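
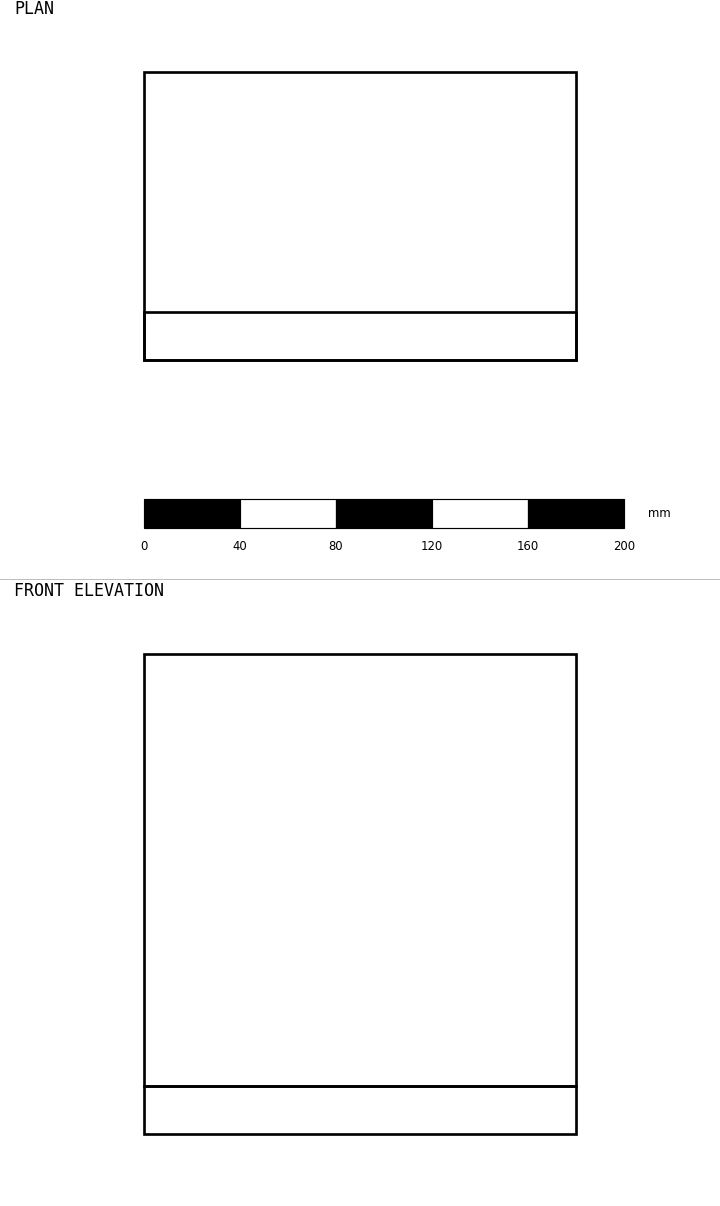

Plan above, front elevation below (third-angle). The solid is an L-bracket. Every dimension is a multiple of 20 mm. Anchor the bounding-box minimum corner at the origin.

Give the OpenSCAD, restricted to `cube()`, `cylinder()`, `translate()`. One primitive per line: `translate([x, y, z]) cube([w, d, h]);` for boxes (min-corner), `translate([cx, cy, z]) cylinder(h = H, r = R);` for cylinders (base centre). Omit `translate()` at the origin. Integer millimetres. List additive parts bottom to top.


cube([180, 120, 20]);
translate([0, 0, 20]) cube([180, 20, 180]);


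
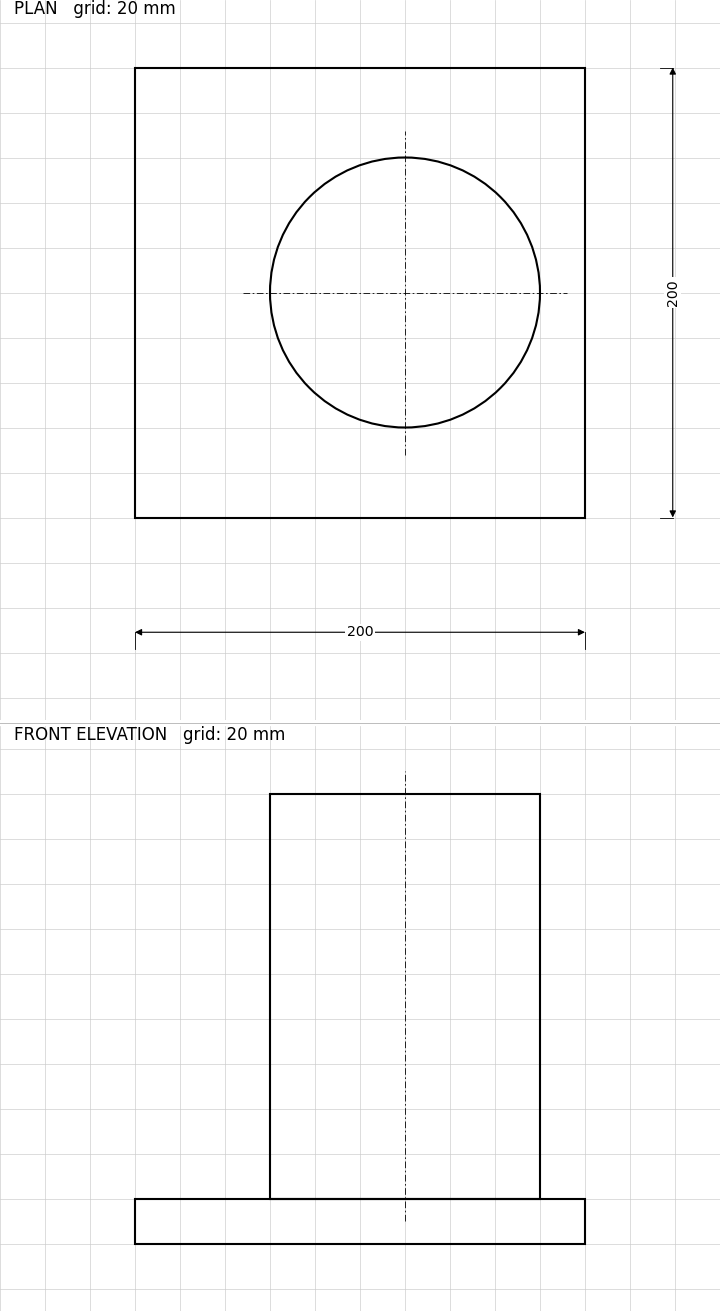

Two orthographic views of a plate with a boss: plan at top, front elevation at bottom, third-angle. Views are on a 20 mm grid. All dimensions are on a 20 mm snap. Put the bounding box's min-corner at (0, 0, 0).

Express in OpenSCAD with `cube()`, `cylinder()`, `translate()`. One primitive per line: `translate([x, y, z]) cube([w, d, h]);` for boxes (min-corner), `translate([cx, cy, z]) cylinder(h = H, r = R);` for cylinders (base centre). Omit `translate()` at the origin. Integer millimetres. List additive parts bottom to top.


cube([200, 200, 20]);
translate([120, 100, 20]) cylinder(h = 180, r = 60);


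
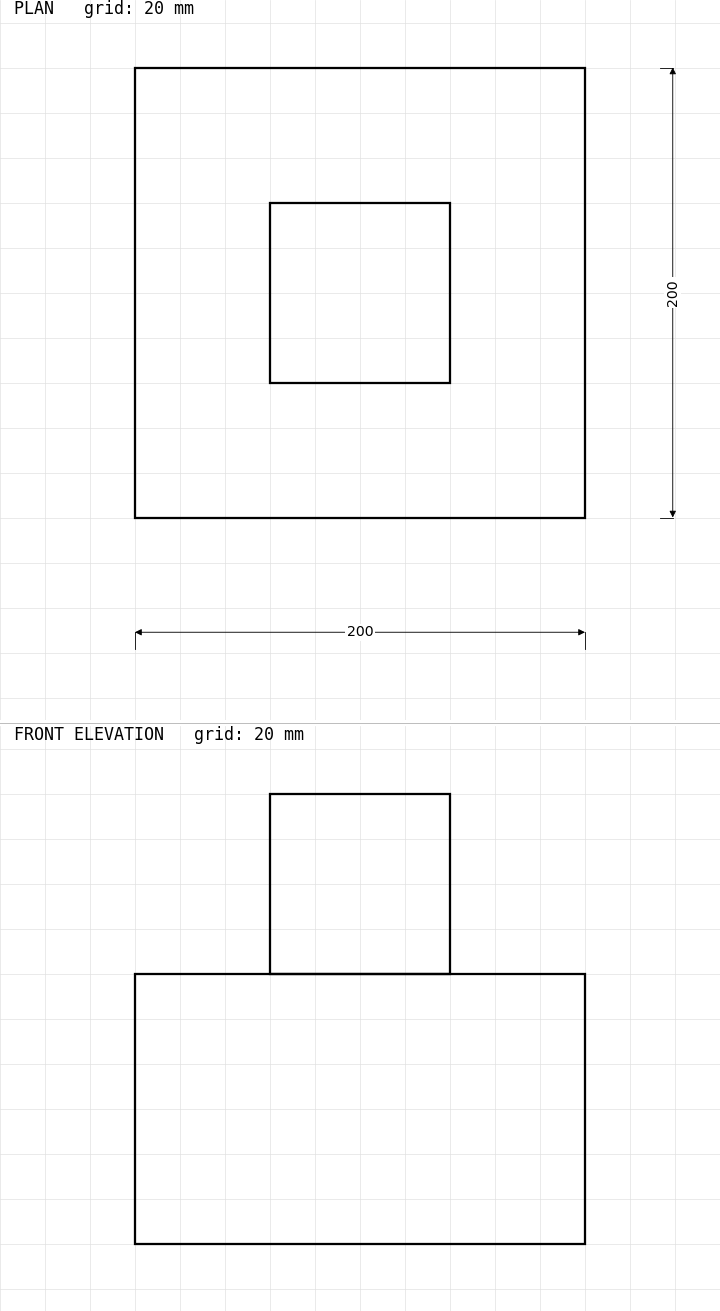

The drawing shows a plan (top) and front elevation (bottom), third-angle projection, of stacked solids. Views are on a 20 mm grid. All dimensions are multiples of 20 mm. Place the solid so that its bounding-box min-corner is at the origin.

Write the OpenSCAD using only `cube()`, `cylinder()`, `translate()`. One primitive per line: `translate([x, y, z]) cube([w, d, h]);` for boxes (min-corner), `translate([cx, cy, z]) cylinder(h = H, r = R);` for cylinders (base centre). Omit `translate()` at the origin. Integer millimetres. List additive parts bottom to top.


cube([200, 200, 120]);
translate([60, 60, 120]) cube([80, 80, 80]);


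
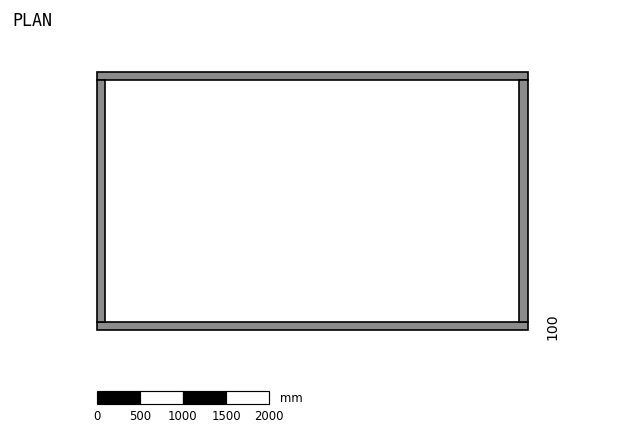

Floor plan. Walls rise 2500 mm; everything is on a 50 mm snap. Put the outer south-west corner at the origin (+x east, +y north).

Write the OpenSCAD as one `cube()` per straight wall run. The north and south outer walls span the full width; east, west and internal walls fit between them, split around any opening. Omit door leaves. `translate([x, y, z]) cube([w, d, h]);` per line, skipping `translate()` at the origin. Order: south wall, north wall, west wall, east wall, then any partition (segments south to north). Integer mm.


cube([5000, 100, 2500]);
translate([0, 2900, 0]) cube([5000, 100, 2500]);
translate([0, 100, 0]) cube([100, 2800, 2500]);
translate([4900, 100, 0]) cube([100, 2800, 2500]);


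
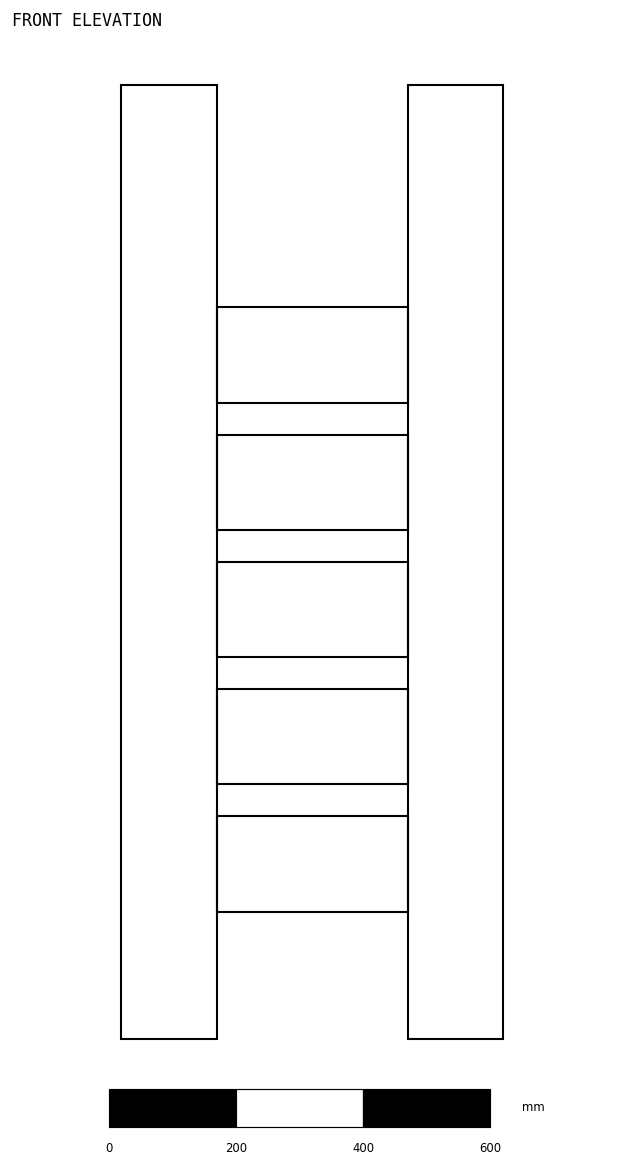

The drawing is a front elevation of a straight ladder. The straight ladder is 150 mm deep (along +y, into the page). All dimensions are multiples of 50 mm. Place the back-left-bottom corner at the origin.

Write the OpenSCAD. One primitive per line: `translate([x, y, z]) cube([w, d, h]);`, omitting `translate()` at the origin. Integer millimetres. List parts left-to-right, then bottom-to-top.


cube([150, 150, 1500]);
translate([150, 0, 200]) cube([300, 150, 150]);
translate([150, 0, 400]) cube([300, 150, 150]);
translate([150, 0, 600]) cube([300, 150, 150]);
translate([150, 0, 800]) cube([300, 150, 150]);
translate([150, 0, 1000]) cube([300, 150, 150]);
translate([450, 0, 0]) cube([150, 150, 1500]);


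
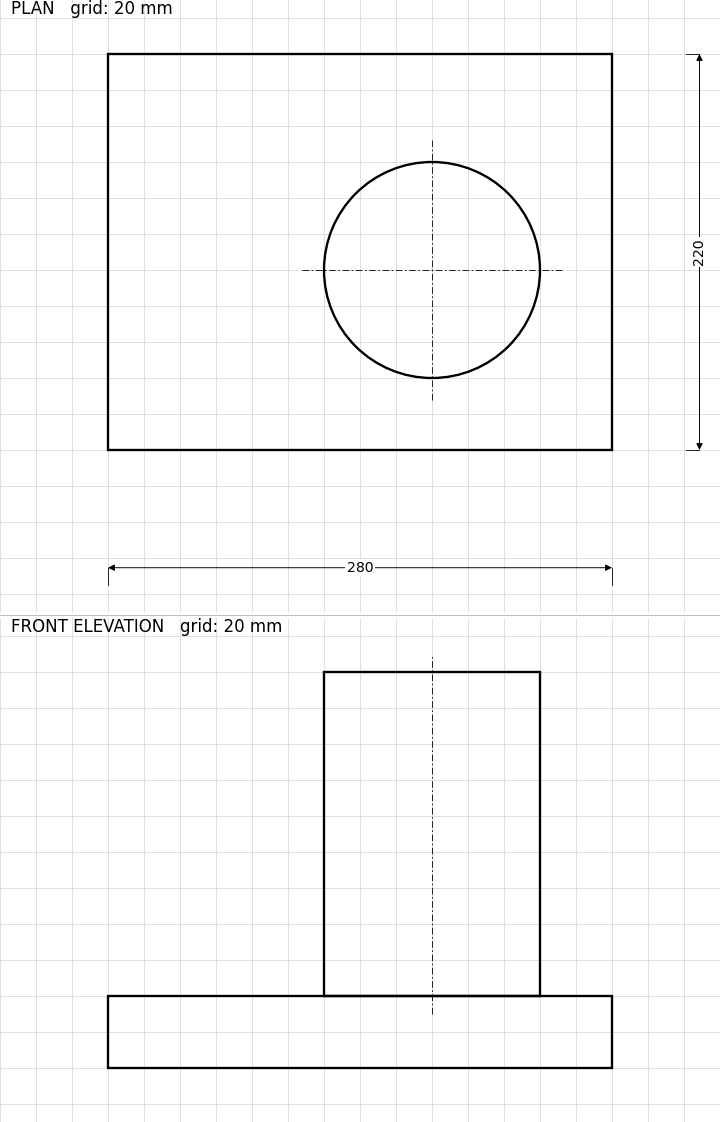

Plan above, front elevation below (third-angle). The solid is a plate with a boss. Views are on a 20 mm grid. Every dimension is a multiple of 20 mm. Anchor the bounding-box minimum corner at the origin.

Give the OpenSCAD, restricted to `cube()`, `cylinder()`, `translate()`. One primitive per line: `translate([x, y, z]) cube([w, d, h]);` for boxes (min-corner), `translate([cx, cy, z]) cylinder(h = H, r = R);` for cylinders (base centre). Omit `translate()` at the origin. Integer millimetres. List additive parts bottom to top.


cube([280, 220, 40]);
translate([180, 100, 40]) cylinder(h = 180, r = 60);


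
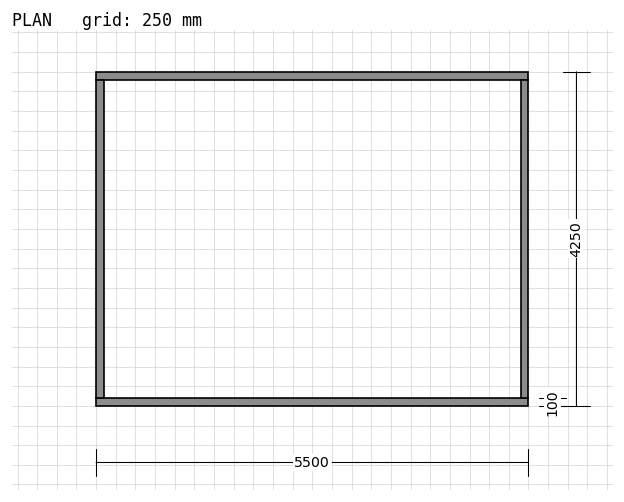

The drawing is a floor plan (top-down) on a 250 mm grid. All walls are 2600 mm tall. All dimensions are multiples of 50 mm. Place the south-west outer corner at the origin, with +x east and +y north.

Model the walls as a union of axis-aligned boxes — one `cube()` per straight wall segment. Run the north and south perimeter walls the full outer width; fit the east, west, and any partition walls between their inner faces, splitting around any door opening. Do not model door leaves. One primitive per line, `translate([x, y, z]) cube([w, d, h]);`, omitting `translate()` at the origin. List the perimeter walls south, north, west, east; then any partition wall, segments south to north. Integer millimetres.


cube([5500, 100, 2600]);
translate([0, 4150, 0]) cube([5500, 100, 2600]);
translate([0, 100, 0]) cube([100, 4050, 2600]);
translate([5400, 100, 0]) cube([100, 4050, 2600]);


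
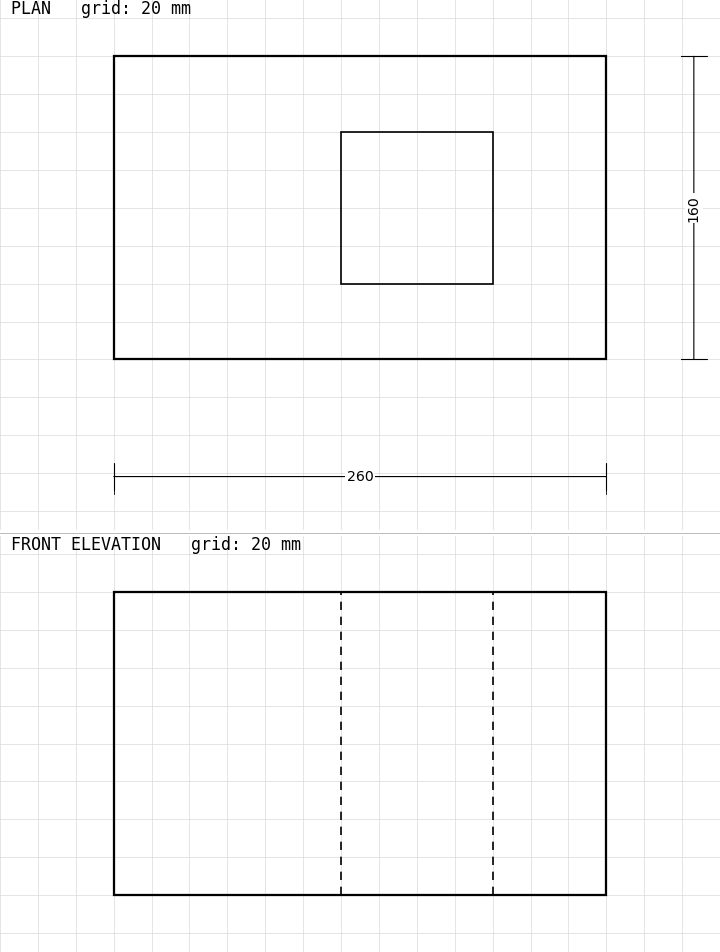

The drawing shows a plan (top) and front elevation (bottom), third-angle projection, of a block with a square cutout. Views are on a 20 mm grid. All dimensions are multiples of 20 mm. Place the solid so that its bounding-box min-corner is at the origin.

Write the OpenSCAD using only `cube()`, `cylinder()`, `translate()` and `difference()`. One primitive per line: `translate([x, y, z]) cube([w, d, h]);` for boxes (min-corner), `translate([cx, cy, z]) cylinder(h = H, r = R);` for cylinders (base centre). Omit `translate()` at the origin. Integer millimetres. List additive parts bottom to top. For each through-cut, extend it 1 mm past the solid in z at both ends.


difference() {
  cube([260, 160, 160]);
  translate([120, 40, -1]) cube([80, 80, 162]);
}


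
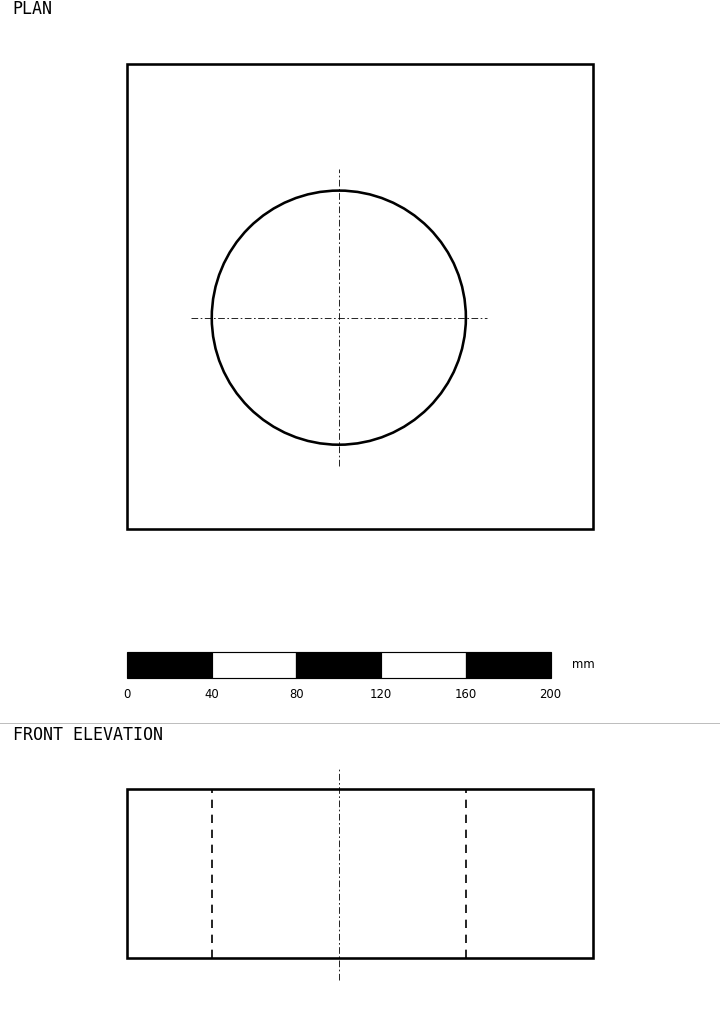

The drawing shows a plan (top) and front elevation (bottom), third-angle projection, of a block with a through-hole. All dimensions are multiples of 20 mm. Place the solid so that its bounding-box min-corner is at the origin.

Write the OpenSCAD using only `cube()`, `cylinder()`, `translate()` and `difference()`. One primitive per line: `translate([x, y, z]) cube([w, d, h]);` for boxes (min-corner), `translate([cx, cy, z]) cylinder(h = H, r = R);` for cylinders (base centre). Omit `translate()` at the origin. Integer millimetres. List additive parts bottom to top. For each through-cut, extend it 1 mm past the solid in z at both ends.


difference() {
  cube([220, 220, 80]);
  translate([100, 100, -1]) cylinder(h = 82, r = 60);
}


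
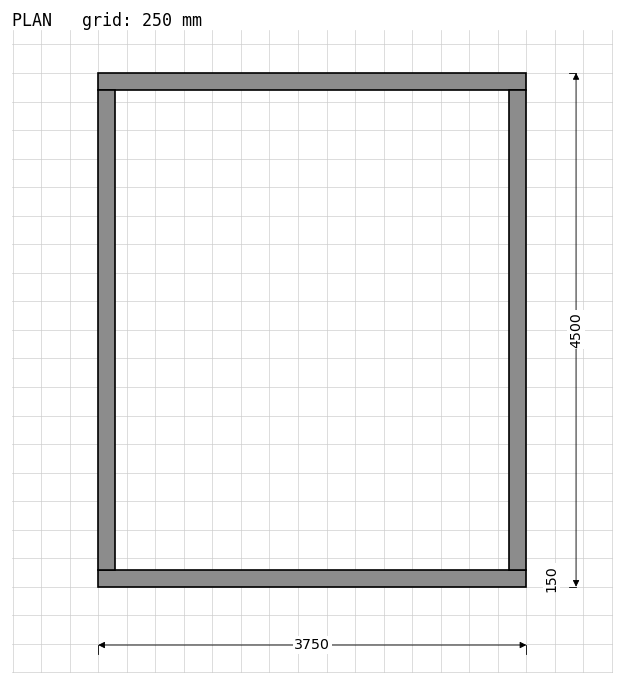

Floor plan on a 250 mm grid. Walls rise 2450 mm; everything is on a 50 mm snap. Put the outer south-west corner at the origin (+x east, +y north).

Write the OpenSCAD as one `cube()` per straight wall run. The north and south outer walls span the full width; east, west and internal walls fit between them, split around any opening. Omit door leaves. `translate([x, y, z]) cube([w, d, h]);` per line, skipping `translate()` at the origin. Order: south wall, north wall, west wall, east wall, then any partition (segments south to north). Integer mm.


cube([3750, 150, 2450]);
translate([0, 4350, 0]) cube([3750, 150, 2450]);
translate([0, 150, 0]) cube([150, 4200, 2450]);
translate([3600, 150, 0]) cube([150, 4200, 2450]);


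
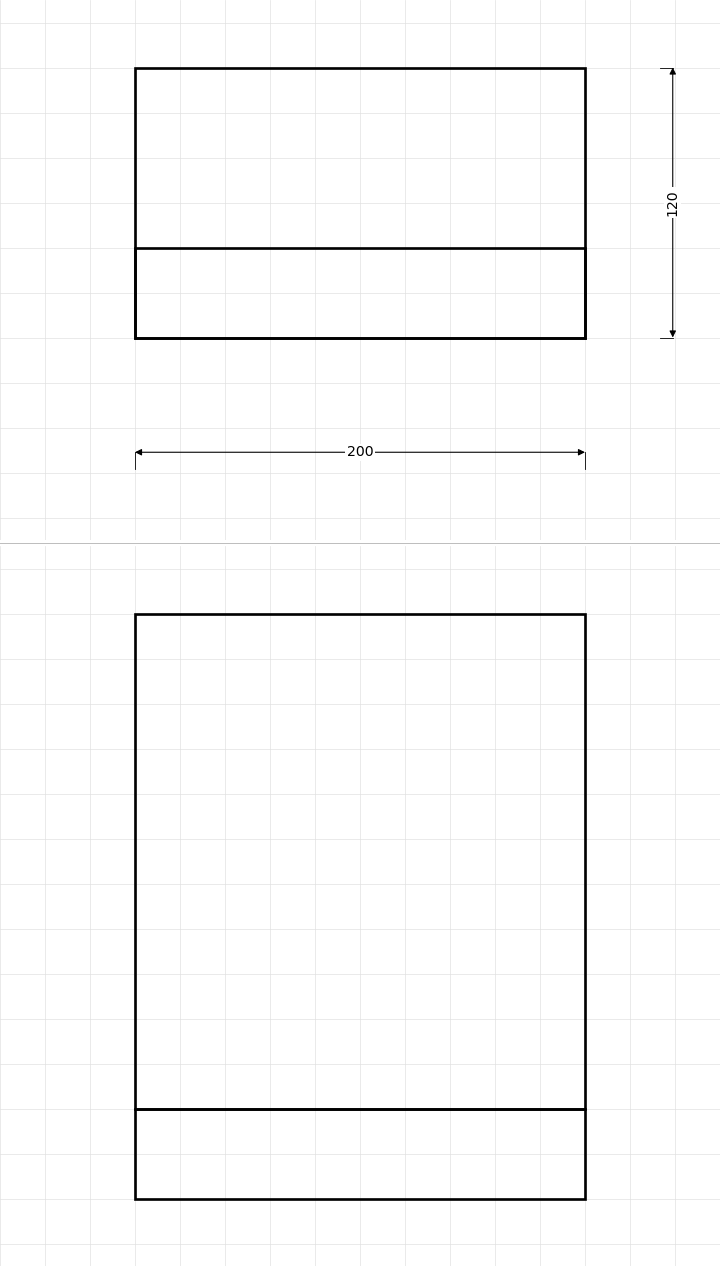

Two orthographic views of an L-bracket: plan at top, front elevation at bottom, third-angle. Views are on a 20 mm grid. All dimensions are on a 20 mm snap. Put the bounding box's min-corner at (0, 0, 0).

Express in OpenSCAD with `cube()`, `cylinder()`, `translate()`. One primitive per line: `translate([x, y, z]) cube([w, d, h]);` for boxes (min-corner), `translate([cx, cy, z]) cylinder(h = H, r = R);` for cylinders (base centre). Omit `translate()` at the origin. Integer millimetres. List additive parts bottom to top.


cube([200, 120, 40]);
translate([0, 0, 40]) cube([200, 40, 220]);


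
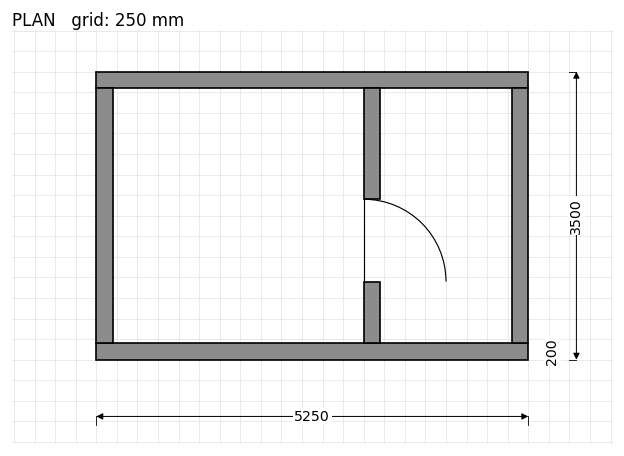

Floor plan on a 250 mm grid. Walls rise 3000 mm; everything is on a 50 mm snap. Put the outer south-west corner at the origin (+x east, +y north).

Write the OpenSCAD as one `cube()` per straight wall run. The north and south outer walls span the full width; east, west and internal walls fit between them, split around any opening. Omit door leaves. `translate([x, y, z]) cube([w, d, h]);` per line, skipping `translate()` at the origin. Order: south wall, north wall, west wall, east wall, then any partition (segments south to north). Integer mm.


cube([5250, 200, 3000]);
translate([0, 3300, 0]) cube([5250, 200, 3000]);
translate([0, 200, 0]) cube([200, 3100, 3000]);
translate([5050, 200, 0]) cube([200, 3100, 3000]);
translate([3250, 200, 0]) cube([200, 750, 3000]);
translate([3250, 1950, 0]) cube([200, 1350, 3000]);


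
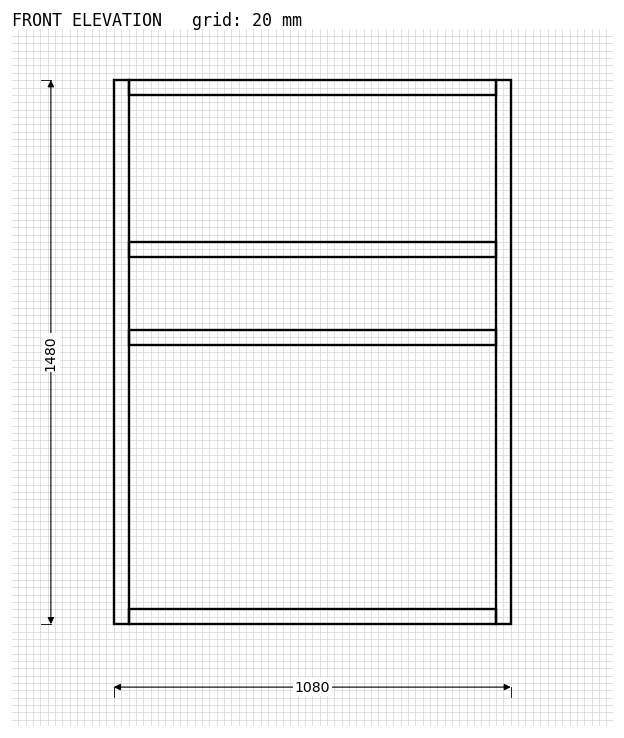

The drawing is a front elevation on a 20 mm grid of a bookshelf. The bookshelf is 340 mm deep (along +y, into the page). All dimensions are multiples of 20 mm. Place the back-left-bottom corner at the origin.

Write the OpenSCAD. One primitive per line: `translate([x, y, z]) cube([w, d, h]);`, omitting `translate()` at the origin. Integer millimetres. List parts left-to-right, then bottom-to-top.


cube([40, 340, 1480]);
translate([40, 0, 0]) cube([1000, 340, 40]);
translate([40, 0, 760]) cube([1000, 340, 40]);
translate([40, 0, 1000]) cube([1000, 340, 40]);
translate([40, 0, 1440]) cube([1000, 340, 40]);
translate([1040, 0, 0]) cube([40, 340, 1480]);


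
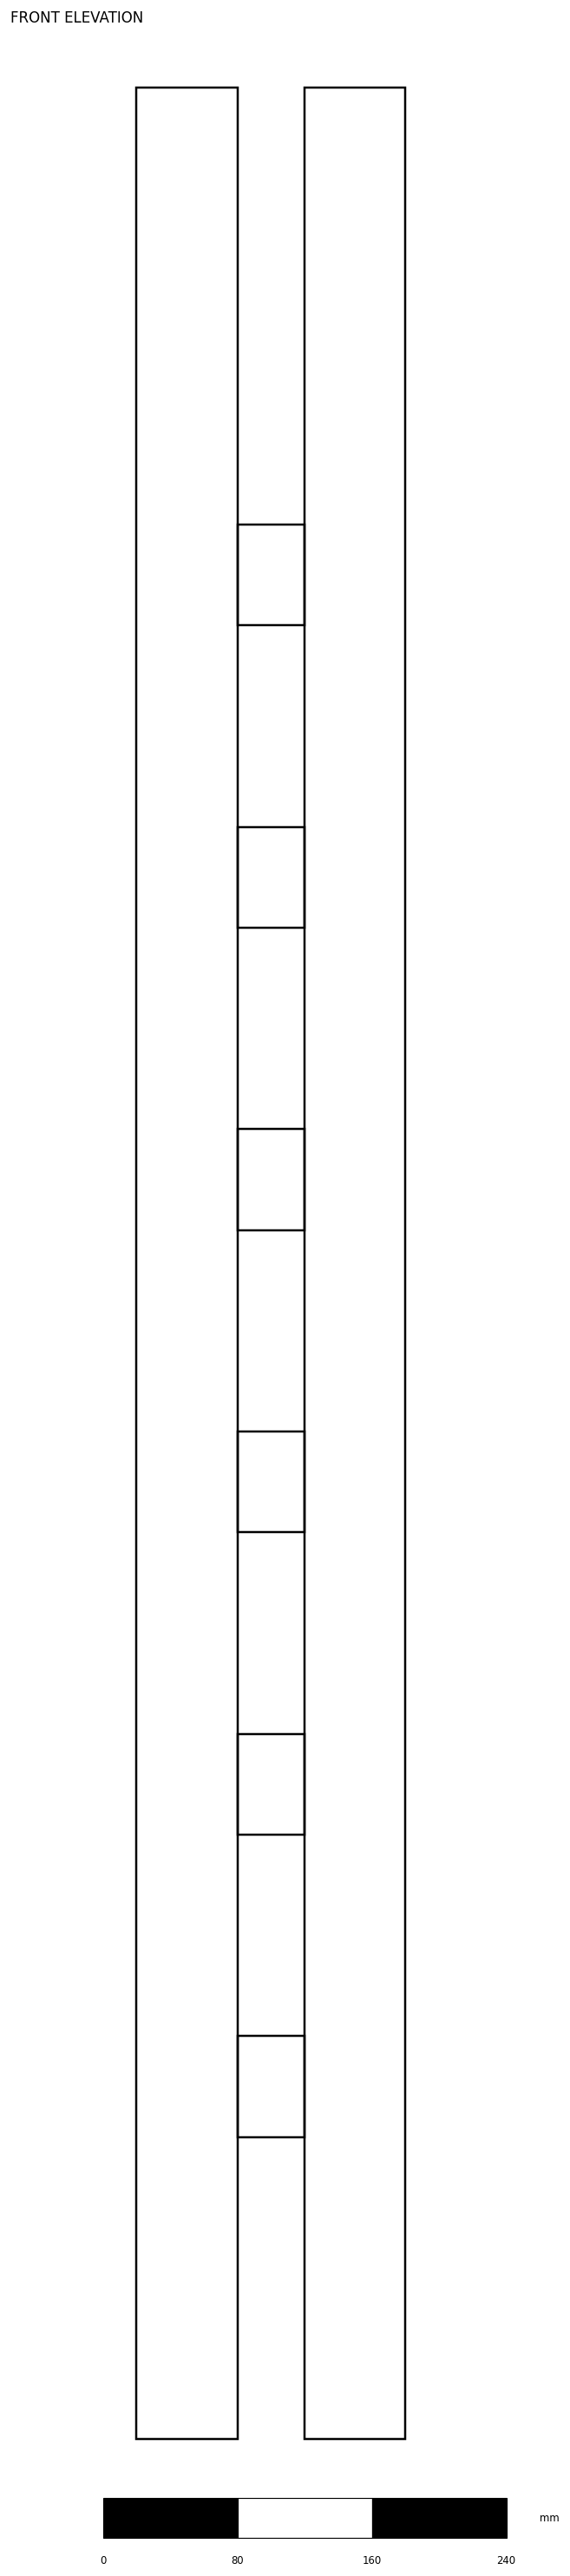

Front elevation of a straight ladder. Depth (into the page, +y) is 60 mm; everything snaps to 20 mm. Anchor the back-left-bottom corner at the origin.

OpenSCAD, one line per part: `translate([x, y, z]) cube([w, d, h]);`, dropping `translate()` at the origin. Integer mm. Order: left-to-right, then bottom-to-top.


cube([60, 60, 1400]);
translate([60, 0, 180]) cube([40, 60, 60]);
translate([60, 0, 360]) cube([40, 60, 60]);
translate([60, 0, 540]) cube([40, 60, 60]);
translate([60, 0, 720]) cube([40, 60, 60]);
translate([60, 0, 900]) cube([40, 60, 60]);
translate([60, 0, 1080]) cube([40, 60, 60]);
translate([100, 0, 0]) cube([60, 60, 1400]);


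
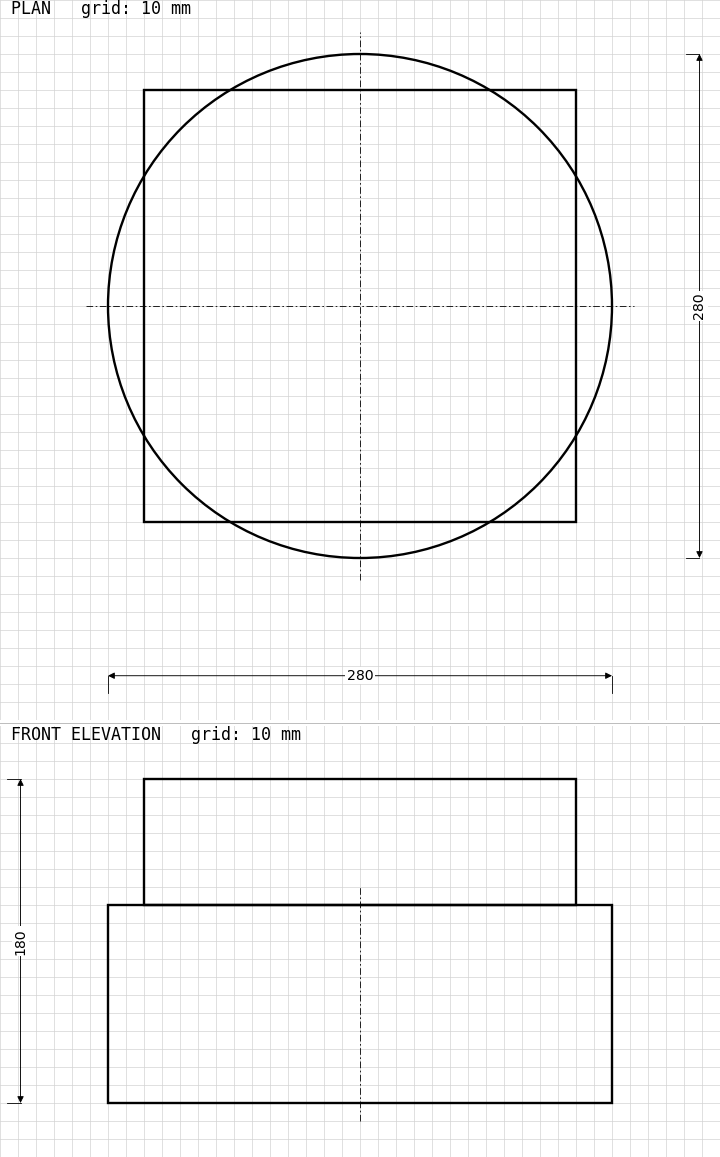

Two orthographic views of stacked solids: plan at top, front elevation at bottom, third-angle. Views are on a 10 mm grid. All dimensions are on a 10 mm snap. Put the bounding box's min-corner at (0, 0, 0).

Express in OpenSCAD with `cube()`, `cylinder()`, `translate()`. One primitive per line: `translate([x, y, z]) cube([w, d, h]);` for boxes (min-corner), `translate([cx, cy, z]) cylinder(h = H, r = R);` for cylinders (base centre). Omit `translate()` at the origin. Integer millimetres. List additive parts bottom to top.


translate([140, 140, 0]) cylinder(h = 110, r = 140);
translate([20, 20, 110]) cube([240, 240, 70]);


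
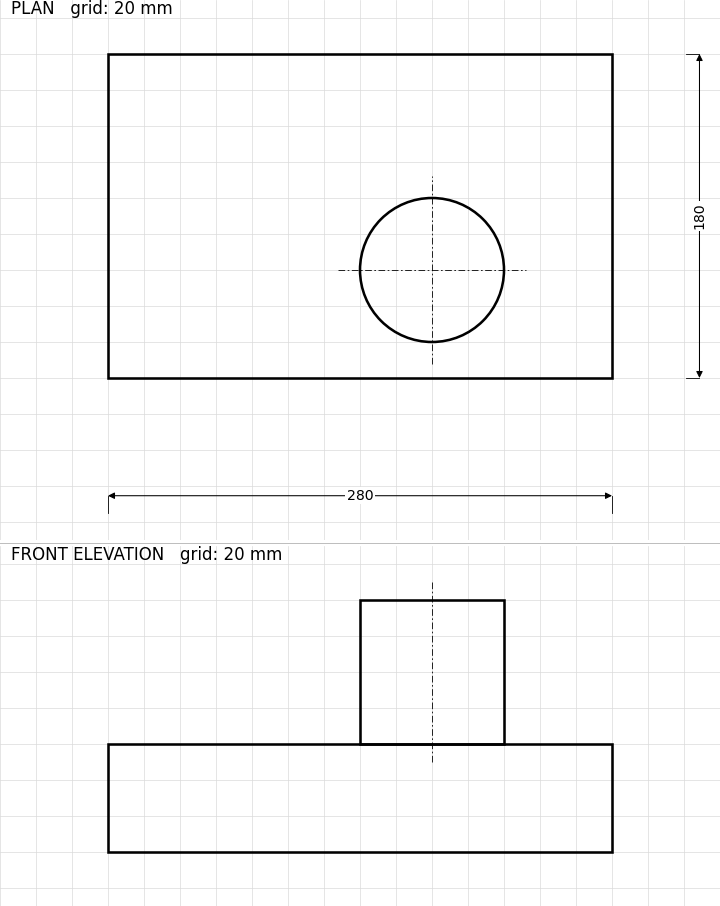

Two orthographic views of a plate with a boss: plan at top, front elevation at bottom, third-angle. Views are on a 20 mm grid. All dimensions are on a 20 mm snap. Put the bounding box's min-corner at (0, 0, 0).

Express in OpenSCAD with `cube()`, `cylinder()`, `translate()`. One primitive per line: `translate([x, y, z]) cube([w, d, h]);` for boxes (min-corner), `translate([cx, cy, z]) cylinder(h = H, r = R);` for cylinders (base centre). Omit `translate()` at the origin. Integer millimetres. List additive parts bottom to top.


cube([280, 180, 60]);
translate([180, 60, 60]) cylinder(h = 80, r = 40);


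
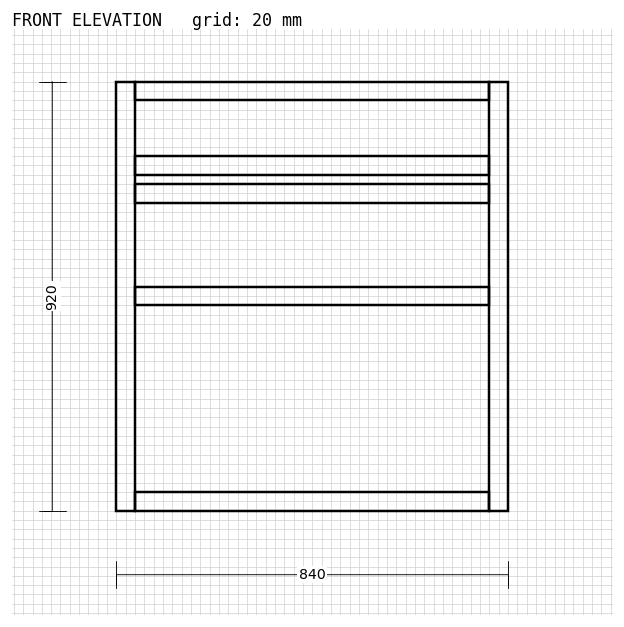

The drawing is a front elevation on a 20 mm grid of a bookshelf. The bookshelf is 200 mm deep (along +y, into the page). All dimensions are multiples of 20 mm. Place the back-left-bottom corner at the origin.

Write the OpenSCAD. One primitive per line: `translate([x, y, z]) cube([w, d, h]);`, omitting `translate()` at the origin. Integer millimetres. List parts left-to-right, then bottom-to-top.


cube([40, 200, 920]);
translate([40, 0, 0]) cube([760, 200, 40]);
translate([40, 0, 440]) cube([760, 200, 40]);
translate([40, 0, 660]) cube([760, 200, 40]);
translate([40, 0, 720]) cube([760, 200, 40]);
translate([40, 0, 880]) cube([760, 200, 40]);
translate([800, 0, 0]) cube([40, 200, 920]);


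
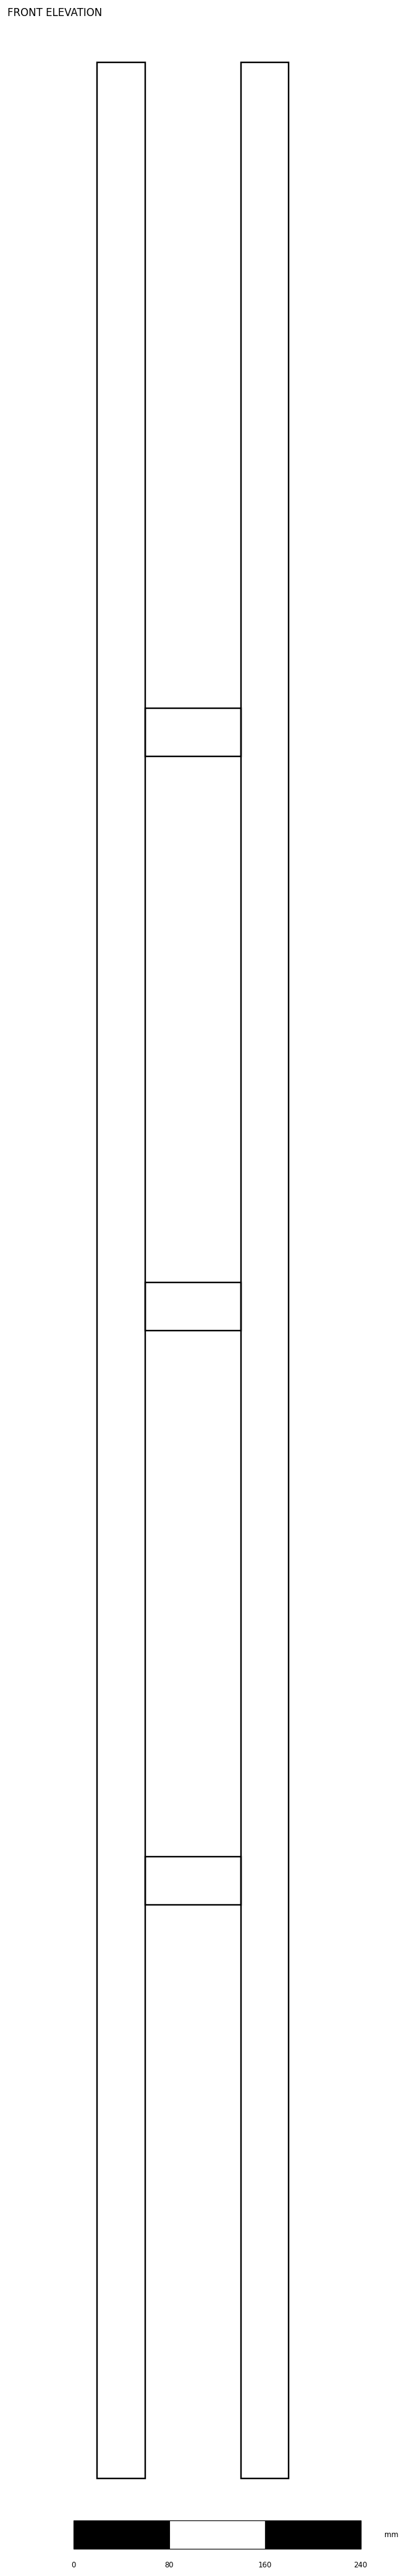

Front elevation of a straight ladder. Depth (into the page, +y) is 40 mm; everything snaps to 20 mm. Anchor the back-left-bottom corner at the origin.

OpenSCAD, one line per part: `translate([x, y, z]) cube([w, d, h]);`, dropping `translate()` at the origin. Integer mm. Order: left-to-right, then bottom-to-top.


cube([40, 40, 2020]);
translate([40, 0, 480]) cube([80, 40, 40]);
translate([40, 0, 960]) cube([80, 40, 40]);
translate([40, 0, 1440]) cube([80, 40, 40]);
translate([120, 0, 0]) cube([40, 40, 2020]);


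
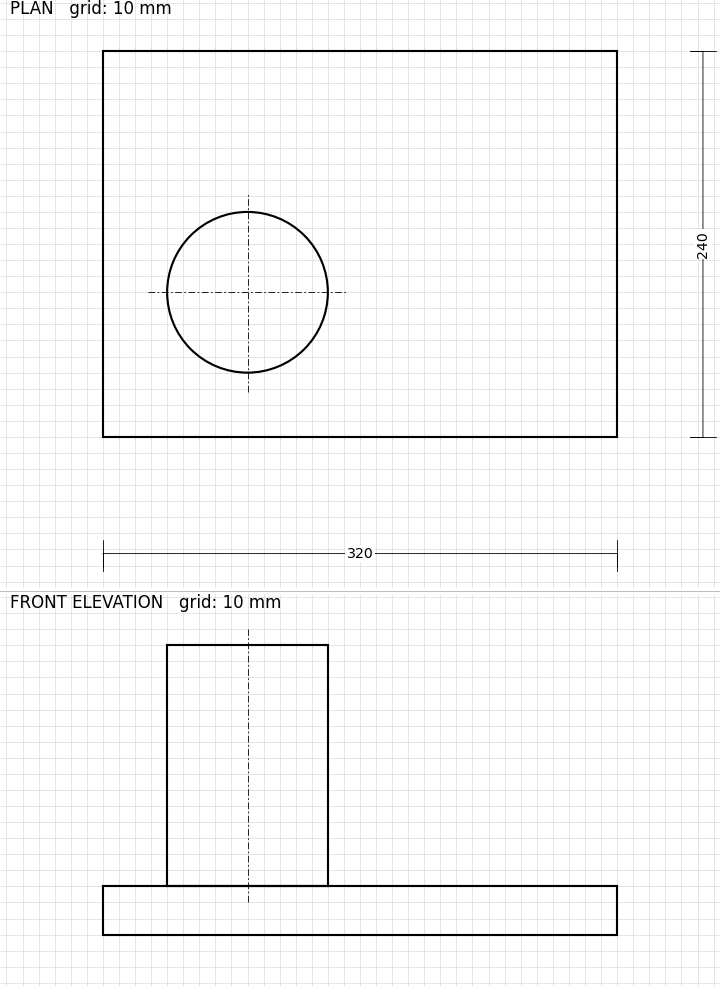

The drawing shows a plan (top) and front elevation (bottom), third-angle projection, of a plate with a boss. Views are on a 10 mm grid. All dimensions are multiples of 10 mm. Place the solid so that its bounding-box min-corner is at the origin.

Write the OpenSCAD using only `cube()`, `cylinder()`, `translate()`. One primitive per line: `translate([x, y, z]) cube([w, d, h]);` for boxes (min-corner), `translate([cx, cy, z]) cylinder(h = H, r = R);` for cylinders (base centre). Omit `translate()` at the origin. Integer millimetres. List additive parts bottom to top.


cube([320, 240, 30]);
translate([90, 90, 30]) cylinder(h = 150, r = 50);


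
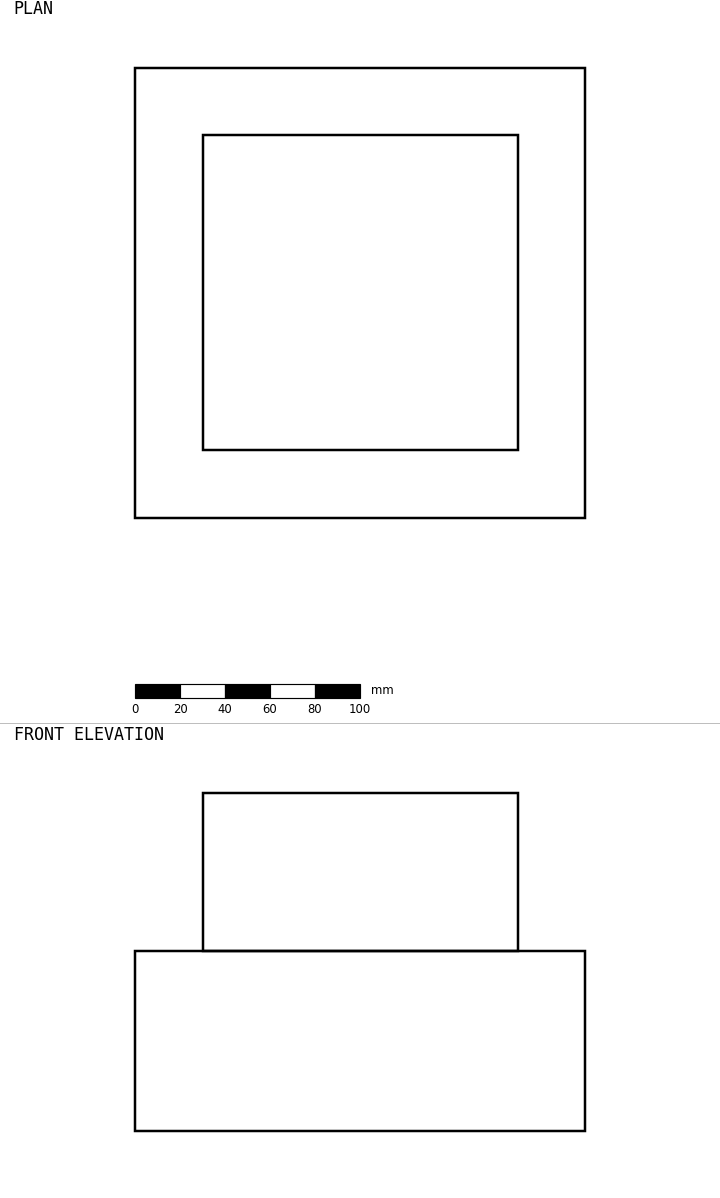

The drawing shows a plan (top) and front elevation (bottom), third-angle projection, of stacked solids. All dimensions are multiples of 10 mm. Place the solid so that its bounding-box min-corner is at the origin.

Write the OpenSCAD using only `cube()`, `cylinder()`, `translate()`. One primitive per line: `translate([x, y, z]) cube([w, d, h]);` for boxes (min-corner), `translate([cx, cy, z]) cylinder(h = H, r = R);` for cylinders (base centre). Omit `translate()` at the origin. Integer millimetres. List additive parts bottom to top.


cube([200, 200, 80]);
translate([30, 30, 80]) cube([140, 140, 70]);


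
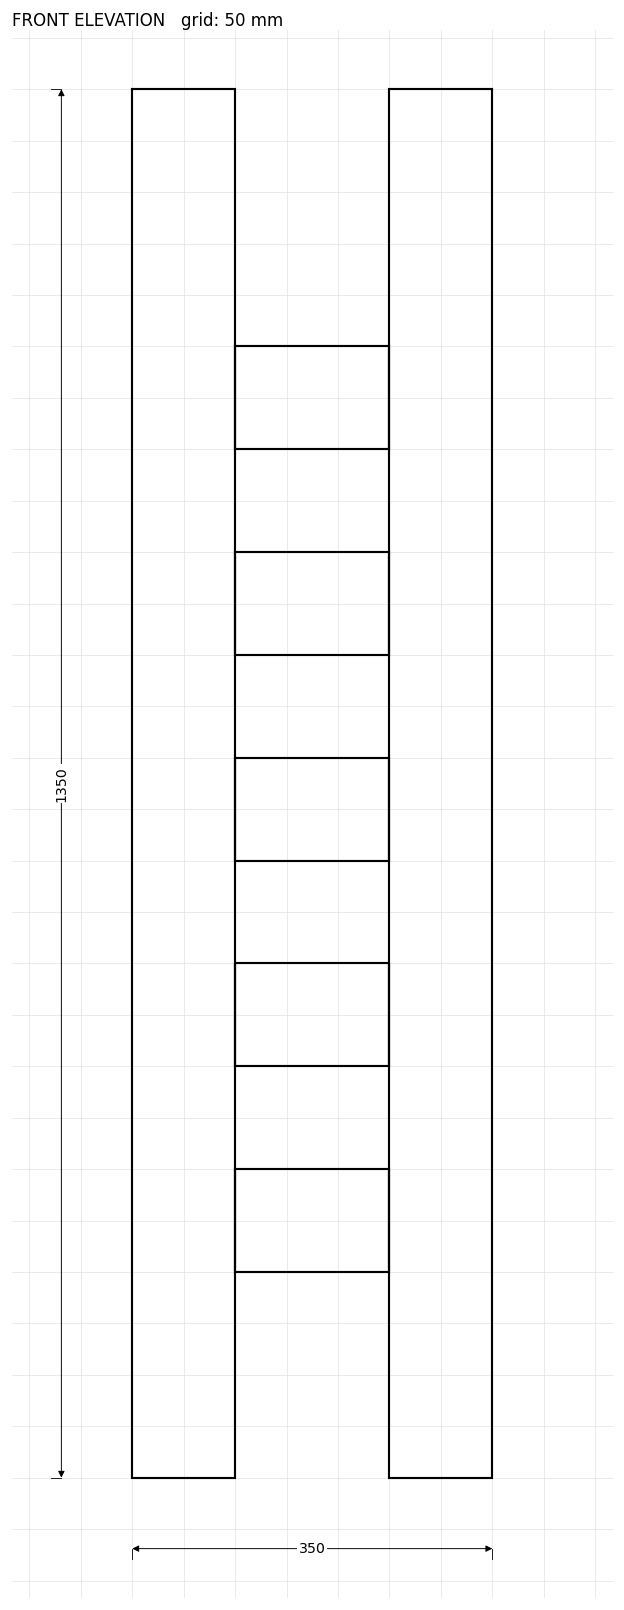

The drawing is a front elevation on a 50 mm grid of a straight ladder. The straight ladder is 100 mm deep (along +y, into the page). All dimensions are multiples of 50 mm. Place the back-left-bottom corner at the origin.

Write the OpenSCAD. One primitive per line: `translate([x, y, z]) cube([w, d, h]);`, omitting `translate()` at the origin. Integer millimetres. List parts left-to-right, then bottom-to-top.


cube([100, 100, 1350]);
translate([100, 0, 200]) cube([150, 100, 100]);
translate([100, 0, 400]) cube([150, 100, 100]);
translate([100, 0, 600]) cube([150, 100, 100]);
translate([100, 0, 800]) cube([150, 100, 100]);
translate([100, 0, 1000]) cube([150, 100, 100]);
translate([250, 0, 0]) cube([100, 100, 1350]);


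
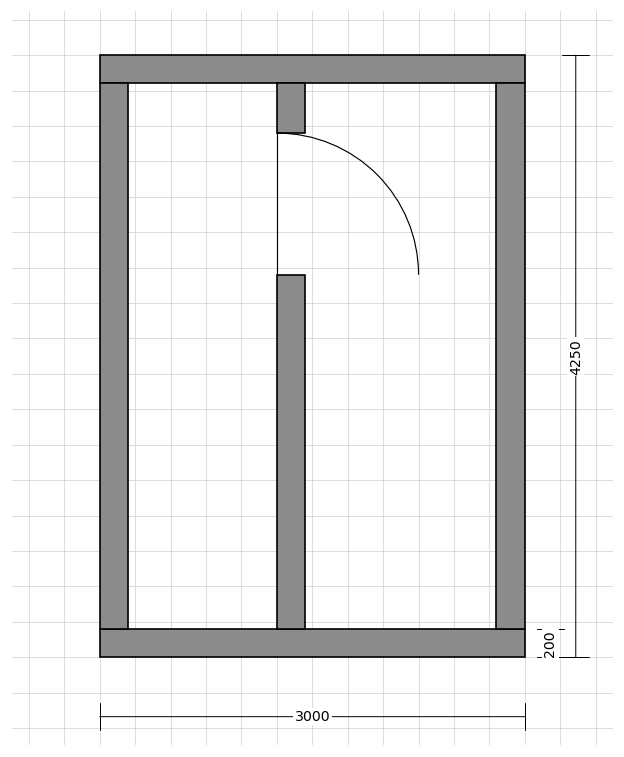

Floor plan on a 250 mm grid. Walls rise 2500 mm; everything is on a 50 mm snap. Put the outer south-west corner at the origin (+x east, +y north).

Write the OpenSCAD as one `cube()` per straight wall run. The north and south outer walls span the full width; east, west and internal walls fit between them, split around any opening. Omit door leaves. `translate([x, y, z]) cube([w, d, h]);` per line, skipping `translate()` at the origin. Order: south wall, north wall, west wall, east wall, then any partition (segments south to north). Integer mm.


cube([3000, 200, 2500]);
translate([0, 4050, 0]) cube([3000, 200, 2500]);
translate([0, 200, 0]) cube([200, 3850, 2500]);
translate([2800, 200, 0]) cube([200, 3850, 2500]);
translate([1250, 200, 0]) cube([200, 2500, 2500]);
translate([1250, 3700, 0]) cube([200, 350, 2500]);


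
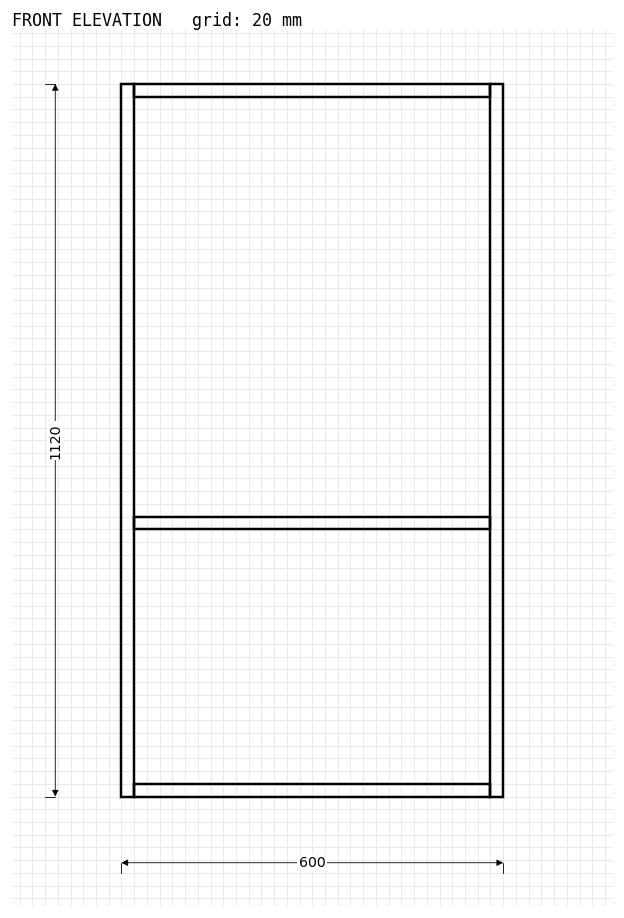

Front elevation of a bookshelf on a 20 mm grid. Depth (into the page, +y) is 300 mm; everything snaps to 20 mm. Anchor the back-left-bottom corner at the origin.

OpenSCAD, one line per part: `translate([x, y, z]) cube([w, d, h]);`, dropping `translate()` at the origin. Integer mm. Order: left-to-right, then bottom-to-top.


cube([20, 300, 1120]);
translate([20, 0, 0]) cube([560, 300, 20]);
translate([20, 0, 420]) cube([560, 300, 20]);
translate([20, 0, 1100]) cube([560, 300, 20]);
translate([580, 0, 0]) cube([20, 300, 1120]);


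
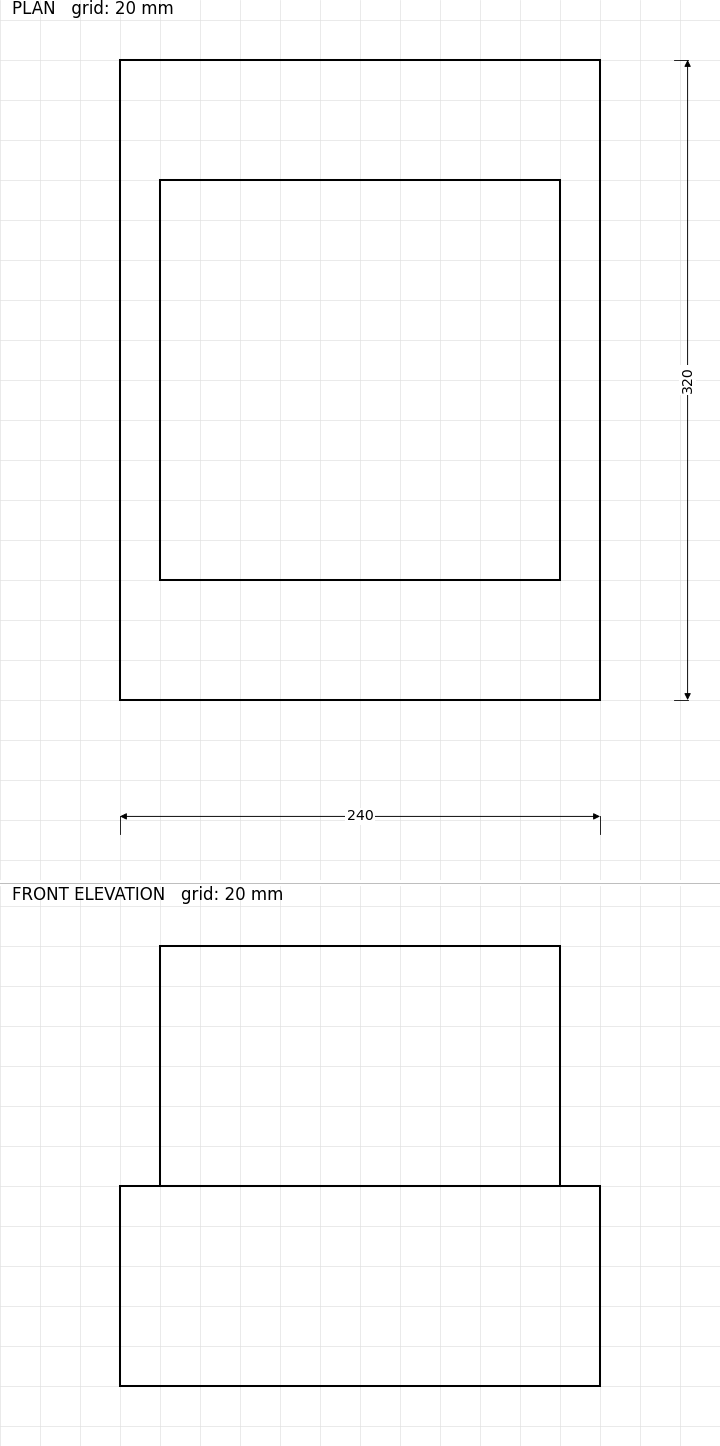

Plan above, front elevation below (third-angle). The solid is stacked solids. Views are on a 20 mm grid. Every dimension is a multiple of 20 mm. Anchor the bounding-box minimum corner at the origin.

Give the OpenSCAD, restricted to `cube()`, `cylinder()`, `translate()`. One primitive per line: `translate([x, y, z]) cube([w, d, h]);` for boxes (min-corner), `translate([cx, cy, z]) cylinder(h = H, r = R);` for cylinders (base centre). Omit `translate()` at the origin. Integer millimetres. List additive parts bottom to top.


cube([240, 320, 100]);
translate([20, 60, 100]) cube([200, 200, 120]);


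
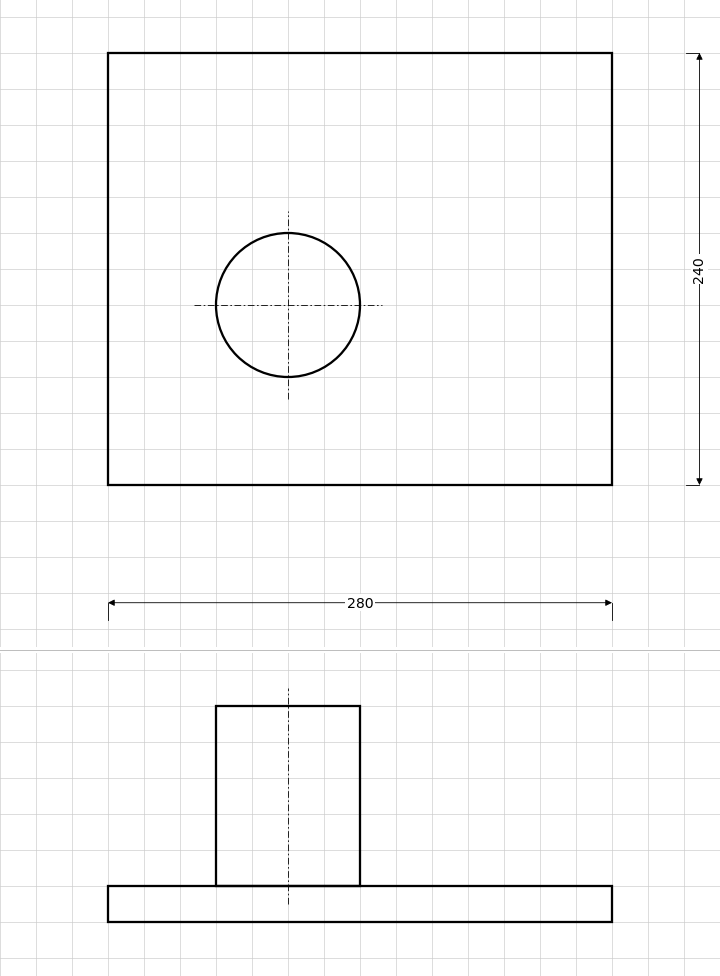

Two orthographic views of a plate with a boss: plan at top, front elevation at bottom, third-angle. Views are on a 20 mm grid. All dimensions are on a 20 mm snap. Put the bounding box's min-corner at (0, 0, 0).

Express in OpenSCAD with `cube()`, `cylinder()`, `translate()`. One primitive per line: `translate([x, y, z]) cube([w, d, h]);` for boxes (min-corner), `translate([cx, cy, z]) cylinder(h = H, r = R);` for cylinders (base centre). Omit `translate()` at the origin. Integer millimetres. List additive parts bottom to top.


cube([280, 240, 20]);
translate([100, 100, 20]) cylinder(h = 100, r = 40);


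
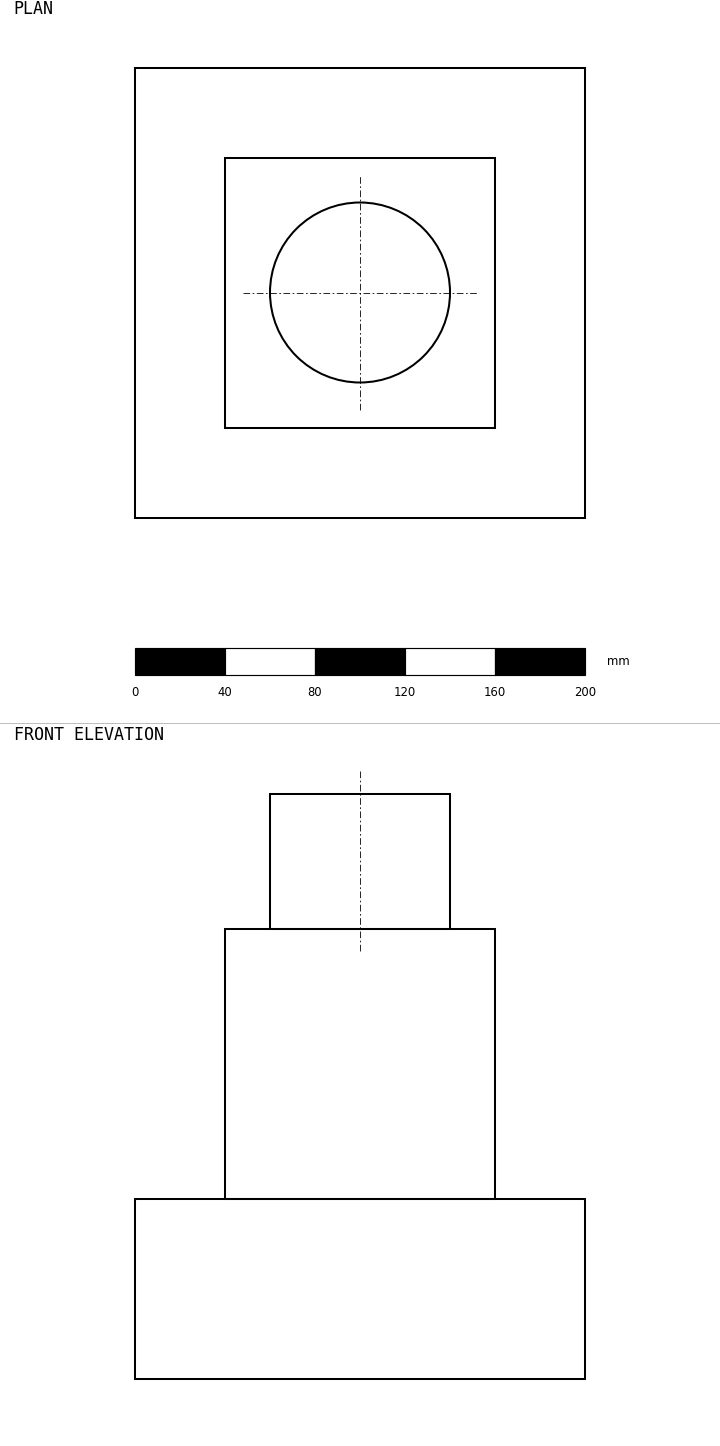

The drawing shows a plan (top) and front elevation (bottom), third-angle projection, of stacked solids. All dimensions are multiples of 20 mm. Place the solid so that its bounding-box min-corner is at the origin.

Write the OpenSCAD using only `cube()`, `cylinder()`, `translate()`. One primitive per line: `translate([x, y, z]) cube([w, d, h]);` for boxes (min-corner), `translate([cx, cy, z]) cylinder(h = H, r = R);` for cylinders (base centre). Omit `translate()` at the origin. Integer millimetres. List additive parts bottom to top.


cube([200, 200, 80]);
translate([40, 40, 80]) cube([120, 120, 120]);
translate([100, 100, 200]) cylinder(h = 60, r = 40);


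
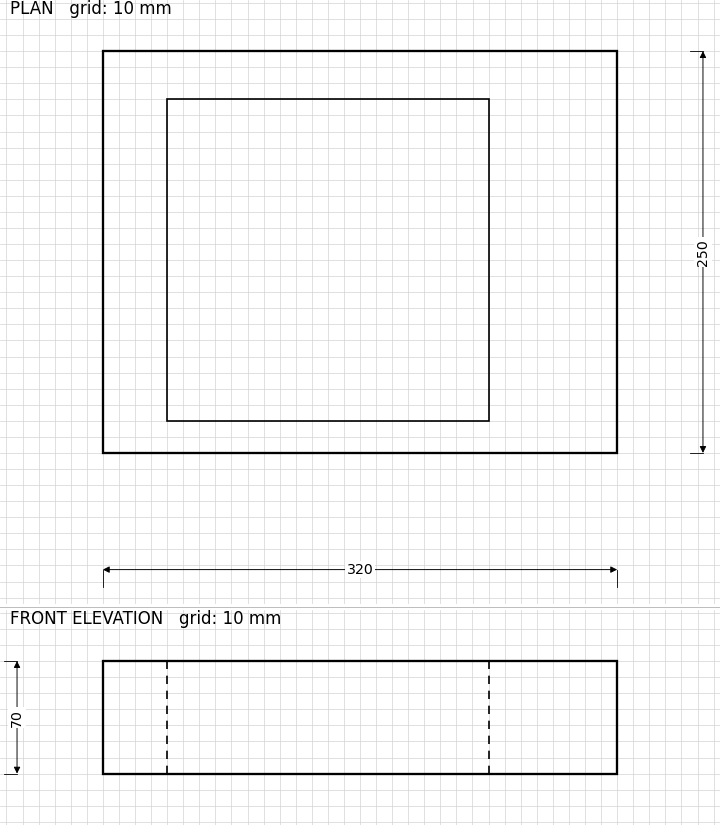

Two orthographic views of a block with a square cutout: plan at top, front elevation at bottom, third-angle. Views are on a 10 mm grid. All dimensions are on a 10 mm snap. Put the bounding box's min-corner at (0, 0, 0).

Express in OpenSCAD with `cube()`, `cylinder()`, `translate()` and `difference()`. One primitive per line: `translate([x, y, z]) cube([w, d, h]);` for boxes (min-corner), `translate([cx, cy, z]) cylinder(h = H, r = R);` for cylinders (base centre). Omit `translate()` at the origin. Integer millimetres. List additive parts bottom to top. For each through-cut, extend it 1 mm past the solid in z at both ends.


difference() {
  cube([320, 250, 70]);
  translate([40, 20, -1]) cube([200, 200, 72]);
}


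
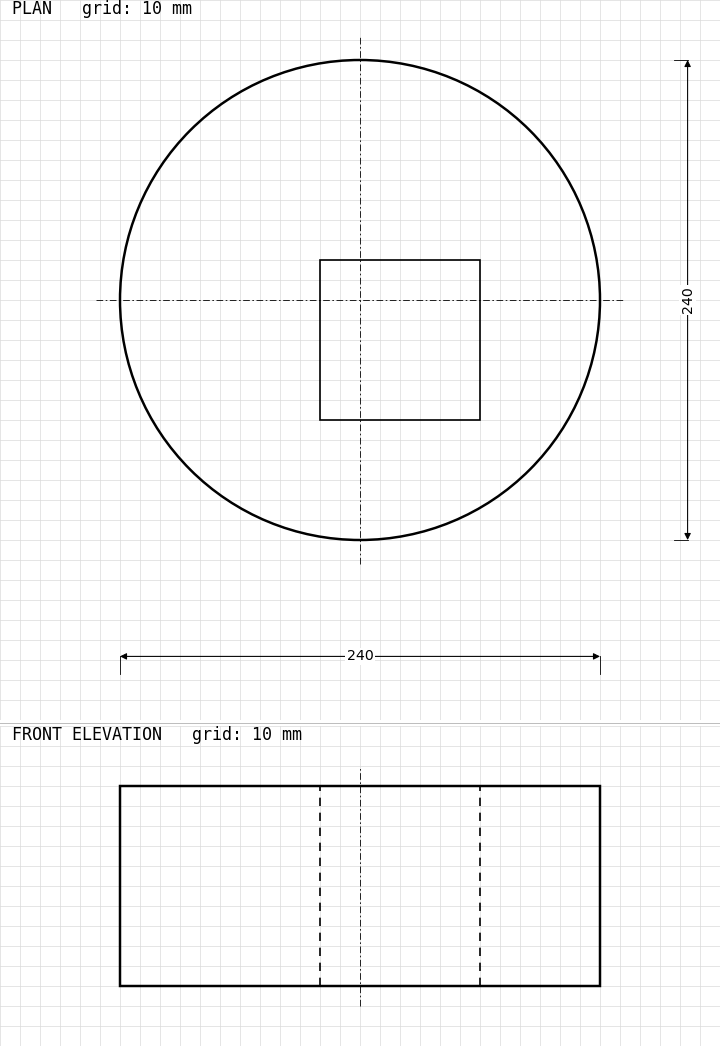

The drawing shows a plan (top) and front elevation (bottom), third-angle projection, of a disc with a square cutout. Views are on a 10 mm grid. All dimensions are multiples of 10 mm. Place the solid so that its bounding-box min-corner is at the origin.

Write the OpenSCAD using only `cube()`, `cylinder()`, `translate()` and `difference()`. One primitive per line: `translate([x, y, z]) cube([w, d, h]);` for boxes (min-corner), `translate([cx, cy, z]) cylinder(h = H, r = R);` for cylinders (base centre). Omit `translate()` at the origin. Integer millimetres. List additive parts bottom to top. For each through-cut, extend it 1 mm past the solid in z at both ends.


difference() {
  translate([120, 120, 0]) cylinder(h = 100, r = 120);
  translate([100, 60, -1]) cube([80, 80, 102]);
}


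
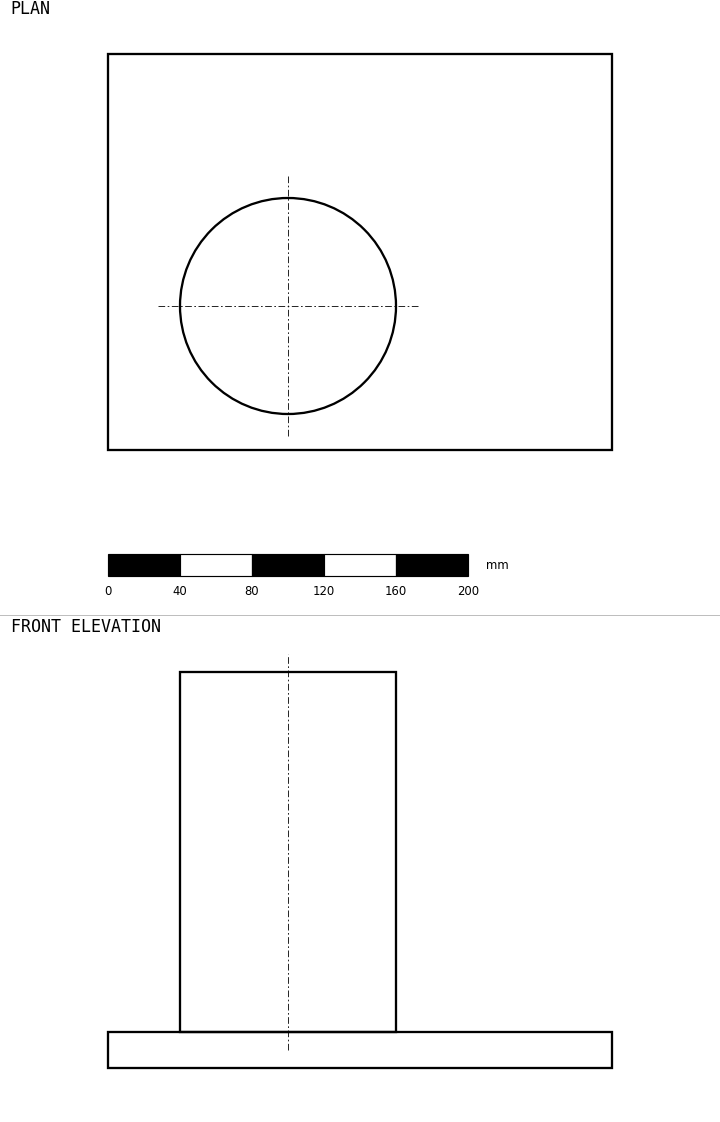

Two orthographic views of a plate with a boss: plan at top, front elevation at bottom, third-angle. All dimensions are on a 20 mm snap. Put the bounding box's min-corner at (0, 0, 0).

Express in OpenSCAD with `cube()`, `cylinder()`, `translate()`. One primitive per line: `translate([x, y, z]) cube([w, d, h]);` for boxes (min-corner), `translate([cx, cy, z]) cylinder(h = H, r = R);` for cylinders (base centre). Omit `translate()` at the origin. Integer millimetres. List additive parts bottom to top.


cube([280, 220, 20]);
translate([100, 80, 20]) cylinder(h = 200, r = 60);


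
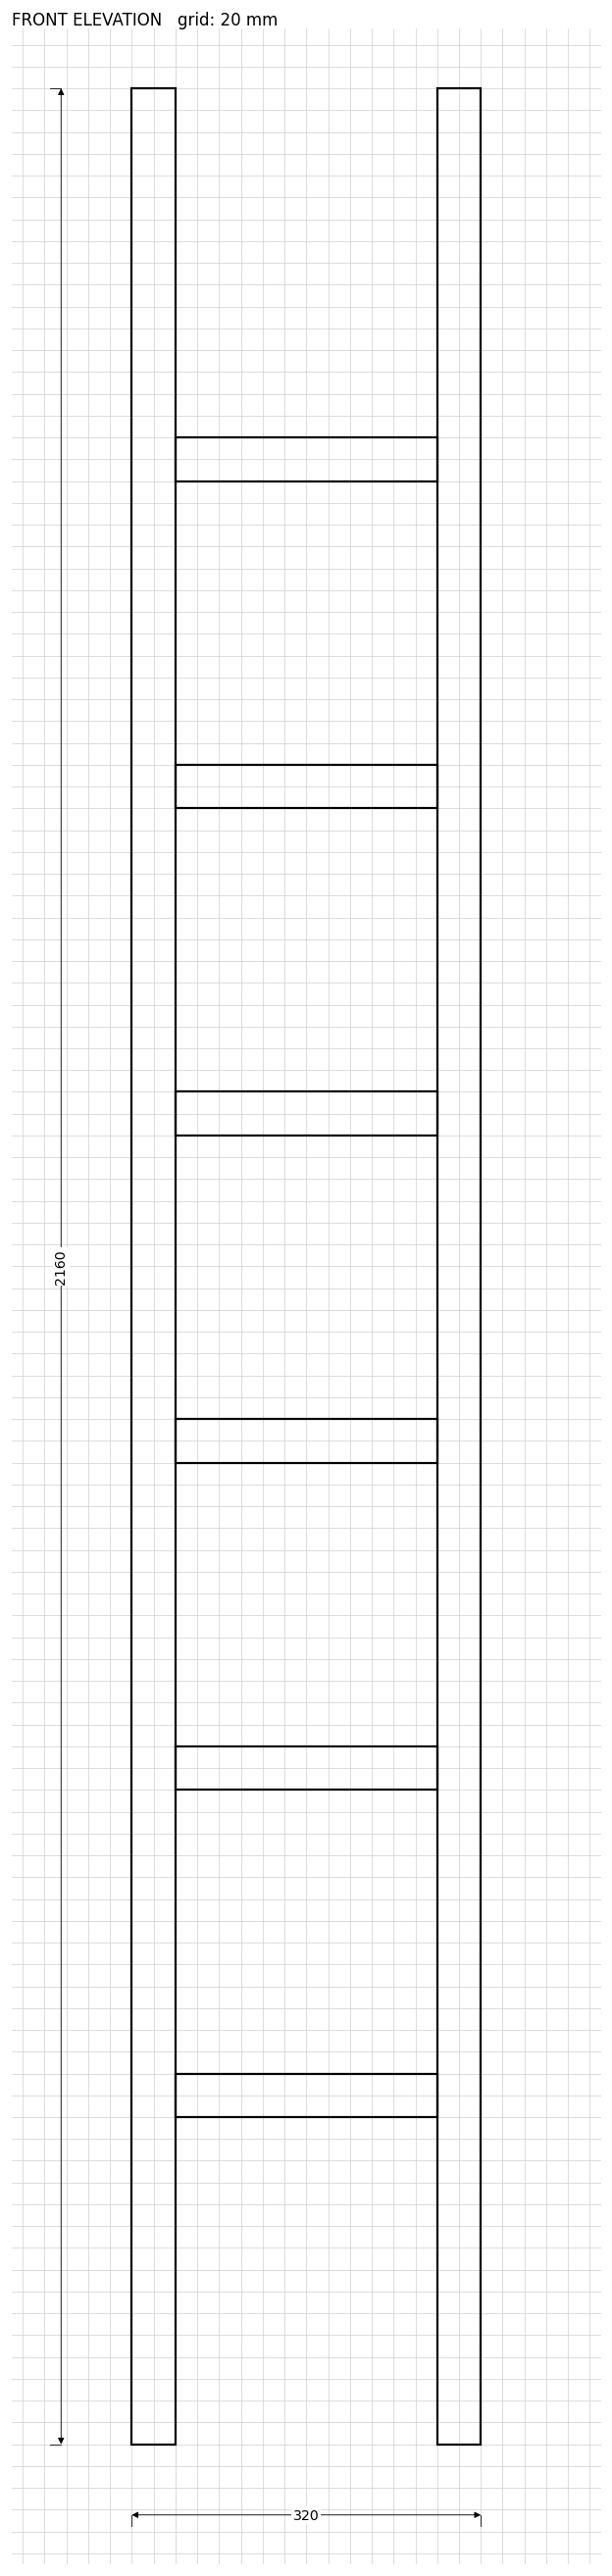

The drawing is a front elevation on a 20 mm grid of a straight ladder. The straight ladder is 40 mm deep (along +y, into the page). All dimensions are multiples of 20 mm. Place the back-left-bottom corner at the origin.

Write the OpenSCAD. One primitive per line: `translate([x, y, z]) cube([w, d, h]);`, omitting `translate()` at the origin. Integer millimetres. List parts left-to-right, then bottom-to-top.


cube([40, 40, 2160]);
translate([40, 0, 300]) cube([240, 40, 40]);
translate([40, 0, 600]) cube([240, 40, 40]);
translate([40, 0, 900]) cube([240, 40, 40]);
translate([40, 0, 1200]) cube([240, 40, 40]);
translate([40, 0, 1500]) cube([240, 40, 40]);
translate([40, 0, 1800]) cube([240, 40, 40]);
translate([280, 0, 0]) cube([40, 40, 2160]);


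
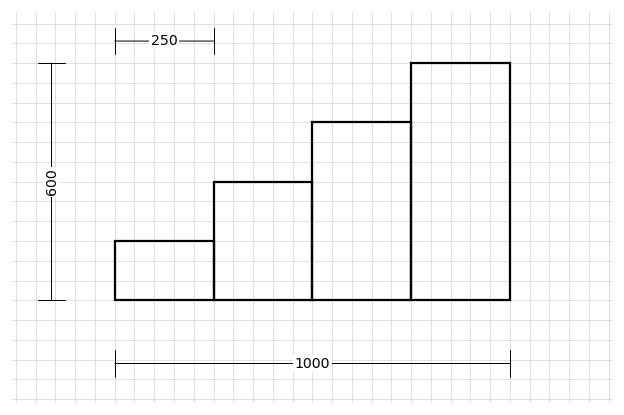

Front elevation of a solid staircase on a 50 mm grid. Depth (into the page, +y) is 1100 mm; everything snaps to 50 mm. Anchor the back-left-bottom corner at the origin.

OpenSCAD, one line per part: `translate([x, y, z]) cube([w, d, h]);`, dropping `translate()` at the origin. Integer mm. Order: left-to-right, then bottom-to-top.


cube([250, 1100, 150]);
translate([250, 0, 0]) cube([250, 1100, 300]);
translate([500, 0, 0]) cube([250, 1100, 450]);
translate([750, 0, 0]) cube([250, 1100, 600]);


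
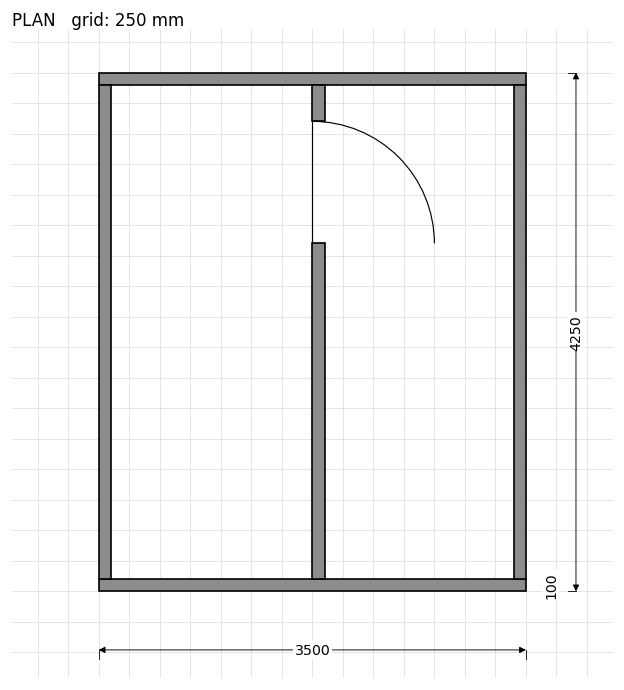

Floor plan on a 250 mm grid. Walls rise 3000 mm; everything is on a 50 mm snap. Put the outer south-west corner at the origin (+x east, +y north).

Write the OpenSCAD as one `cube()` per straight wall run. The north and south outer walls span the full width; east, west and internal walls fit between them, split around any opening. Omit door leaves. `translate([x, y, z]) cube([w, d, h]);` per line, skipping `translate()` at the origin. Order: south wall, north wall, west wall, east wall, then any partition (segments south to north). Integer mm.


cube([3500, 100, 3000]);
translate([0, 4150, 0]) cube([3500, 100, 3000]);
translate([0, 100, 0]) cube([100, 4050, 3000]);
translate([3400, 100, 0]) cube([100, 4050, 3000]);
translate([1750, 100, 0]) cube([100, 2750, 3000]);
translate([1750, 3850, 0]) cube([100, 300, 3000]);
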